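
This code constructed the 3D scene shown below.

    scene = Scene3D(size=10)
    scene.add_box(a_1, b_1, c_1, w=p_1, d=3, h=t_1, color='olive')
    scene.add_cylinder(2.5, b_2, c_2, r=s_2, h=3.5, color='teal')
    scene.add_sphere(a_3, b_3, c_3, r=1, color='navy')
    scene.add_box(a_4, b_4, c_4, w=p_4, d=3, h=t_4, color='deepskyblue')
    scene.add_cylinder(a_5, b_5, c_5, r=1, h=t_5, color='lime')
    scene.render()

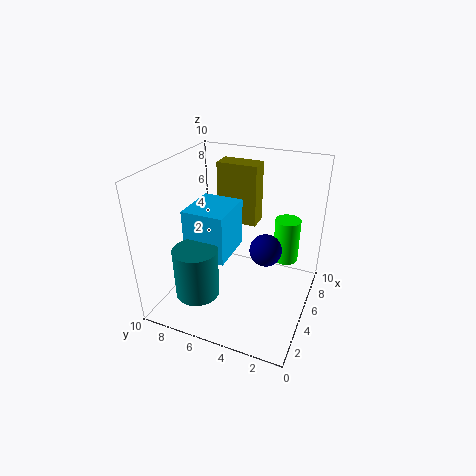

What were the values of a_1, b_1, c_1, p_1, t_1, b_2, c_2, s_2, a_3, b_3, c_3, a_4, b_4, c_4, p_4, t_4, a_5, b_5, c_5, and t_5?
a_1 = 7; b_1 = 4.5; c_1 = 5; p_1 = 1.5; t_1 = 4.5; b_2 = 7; c_2 = 1.5; s_2 = 1.5; a_3 = 3.5; b_3 = 2.5; c_3 = 5.5; a_4 = 3.5; b_4 = 5.5; c_4 = 3.5; p_4 = 3.5; t_4 = 3.5; a_5 = 9; b_5 = 2.5; c_5 = 1.5; t_5 = 3.5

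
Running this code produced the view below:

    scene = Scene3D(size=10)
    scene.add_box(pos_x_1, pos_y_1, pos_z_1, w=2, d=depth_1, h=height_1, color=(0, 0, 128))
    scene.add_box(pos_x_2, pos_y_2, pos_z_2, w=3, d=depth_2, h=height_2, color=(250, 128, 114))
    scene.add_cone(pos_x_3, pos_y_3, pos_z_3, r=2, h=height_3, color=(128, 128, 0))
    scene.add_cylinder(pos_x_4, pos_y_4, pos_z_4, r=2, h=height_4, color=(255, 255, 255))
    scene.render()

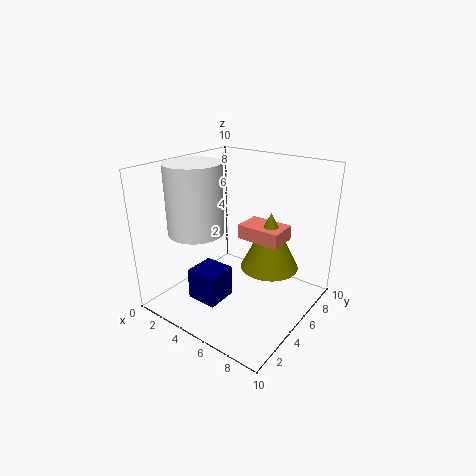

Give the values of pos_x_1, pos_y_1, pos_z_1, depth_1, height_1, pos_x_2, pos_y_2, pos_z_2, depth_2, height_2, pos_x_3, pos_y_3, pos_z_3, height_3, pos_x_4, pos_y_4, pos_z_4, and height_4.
pos_x_1 = 4; pos_y_1 = 1; pos_z_1 = 2; depth_1 = 2; height_1 = 2; pos_x_2 = 5; pos_y_2 = 5; pos_z_2 = 5; depth_2 = 2; height_2 = 1; pos_x_3 = 7; pos_y_3 = 6; pos_z_3 = 3; height_3 = 4; pos_x_4 = 2; pos_y_4 = 4; pos_z_4 = 5; height_4 = 5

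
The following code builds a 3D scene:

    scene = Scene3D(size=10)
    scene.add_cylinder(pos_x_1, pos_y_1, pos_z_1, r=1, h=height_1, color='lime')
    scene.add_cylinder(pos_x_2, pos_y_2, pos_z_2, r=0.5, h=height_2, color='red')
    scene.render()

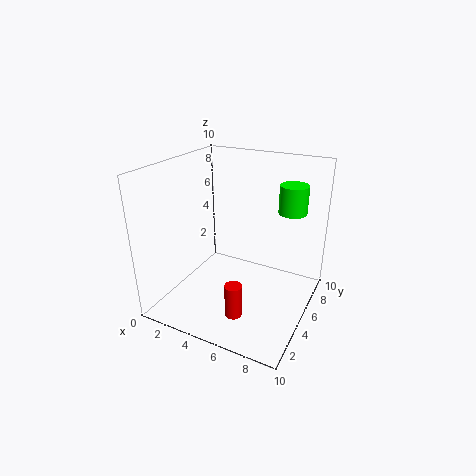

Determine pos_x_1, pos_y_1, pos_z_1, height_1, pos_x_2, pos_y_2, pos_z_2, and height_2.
pos_x_1 = 8; pos_y_1 = 7.5; pos_z_1 = 6.5; height_1 = 2; pos_x_2 = 7; pos_y_2 = 0.5; pos_z_2 = 2.5; height_2 = 2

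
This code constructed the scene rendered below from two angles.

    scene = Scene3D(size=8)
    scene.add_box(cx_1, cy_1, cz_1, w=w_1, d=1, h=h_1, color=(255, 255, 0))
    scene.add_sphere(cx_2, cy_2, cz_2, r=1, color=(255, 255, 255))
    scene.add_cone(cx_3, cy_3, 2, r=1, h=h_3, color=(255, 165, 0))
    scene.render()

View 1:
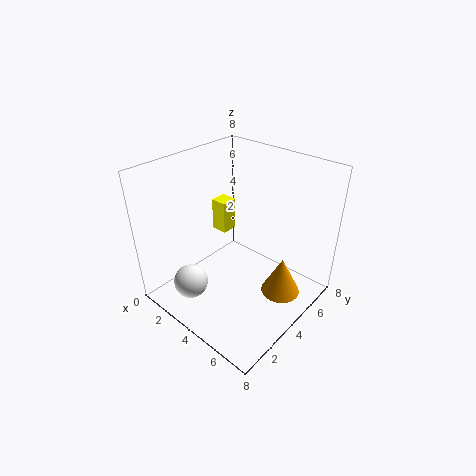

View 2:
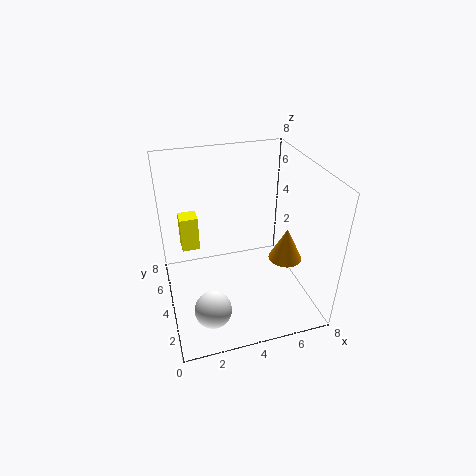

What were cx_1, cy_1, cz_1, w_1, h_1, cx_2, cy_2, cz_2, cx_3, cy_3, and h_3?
cx_1 = 1, cy_1 = 5, cz_1 = 3, w_1 = 1, h_1 = 2, cx_2 = 2, cy_2 = 2, cz_2 = 1, cx_3 = 7, cy_3 = 4, h_3 = 2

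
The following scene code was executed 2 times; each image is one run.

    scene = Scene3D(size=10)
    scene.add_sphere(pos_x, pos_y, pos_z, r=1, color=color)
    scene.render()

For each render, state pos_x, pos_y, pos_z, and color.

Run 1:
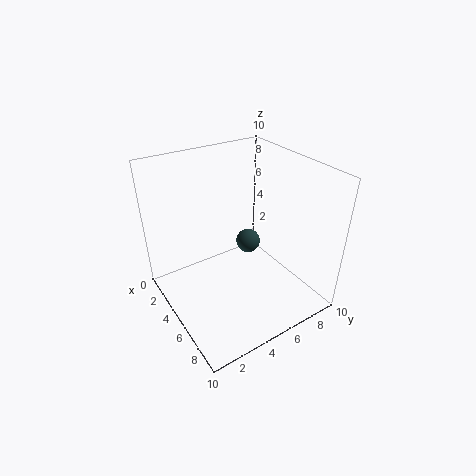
pos_x = 2, pos_y = 8, pos_z = 2, color = 'darkslategray'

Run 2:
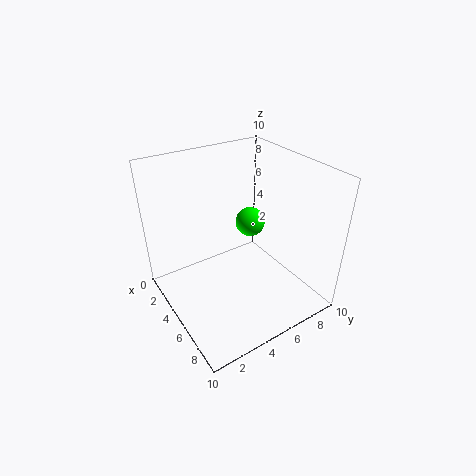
pos_x = 5, pos_y = 6, pos_z = 6, color = 'lime'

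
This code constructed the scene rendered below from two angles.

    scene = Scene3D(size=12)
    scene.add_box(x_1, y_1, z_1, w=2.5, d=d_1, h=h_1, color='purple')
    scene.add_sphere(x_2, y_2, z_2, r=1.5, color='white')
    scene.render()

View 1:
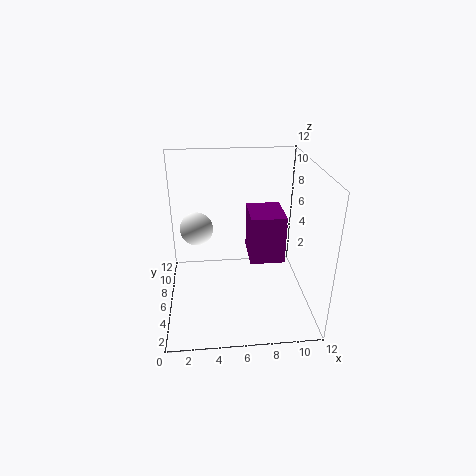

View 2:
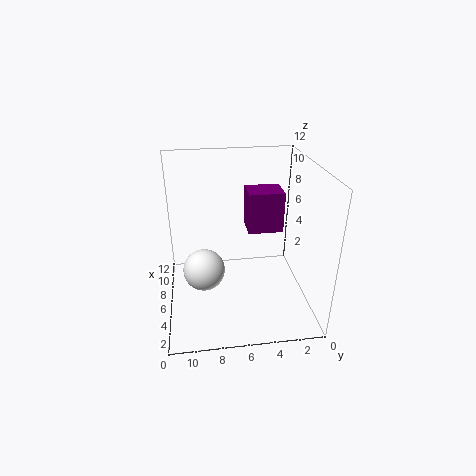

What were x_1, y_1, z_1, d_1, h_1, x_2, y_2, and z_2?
x_1 = 6.5; y_1 = 2; z_1 = 6; d_1 = 3; h_1 = 3.5; x_2 = 2.5; y_2 = 9; z_2 = 5.5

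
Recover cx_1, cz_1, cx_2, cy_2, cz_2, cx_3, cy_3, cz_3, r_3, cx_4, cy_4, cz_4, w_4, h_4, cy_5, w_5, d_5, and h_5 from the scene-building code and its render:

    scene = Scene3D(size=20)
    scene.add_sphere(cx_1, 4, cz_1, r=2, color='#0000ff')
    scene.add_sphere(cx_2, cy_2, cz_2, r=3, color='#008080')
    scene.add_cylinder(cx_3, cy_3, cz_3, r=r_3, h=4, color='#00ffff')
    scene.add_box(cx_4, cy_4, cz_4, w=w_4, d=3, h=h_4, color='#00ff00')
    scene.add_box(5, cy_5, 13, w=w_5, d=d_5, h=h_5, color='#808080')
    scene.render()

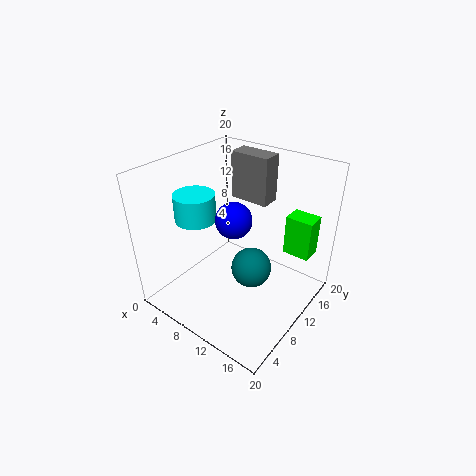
cx_1 = 14
cz_1 = 17
cx_2 = 11
cy_2 = 12
cz_2 = 4
cx_3 = 3
cy_3 = 9
cz_3 = 11
r_3 = 3
cx_4 = 14
cy_4 = 16
cz_4 = 6
w_4 = 4
h_4 = 6
cy_5 = 15
w_5 = 6
d_5 = 3
h_5 = 7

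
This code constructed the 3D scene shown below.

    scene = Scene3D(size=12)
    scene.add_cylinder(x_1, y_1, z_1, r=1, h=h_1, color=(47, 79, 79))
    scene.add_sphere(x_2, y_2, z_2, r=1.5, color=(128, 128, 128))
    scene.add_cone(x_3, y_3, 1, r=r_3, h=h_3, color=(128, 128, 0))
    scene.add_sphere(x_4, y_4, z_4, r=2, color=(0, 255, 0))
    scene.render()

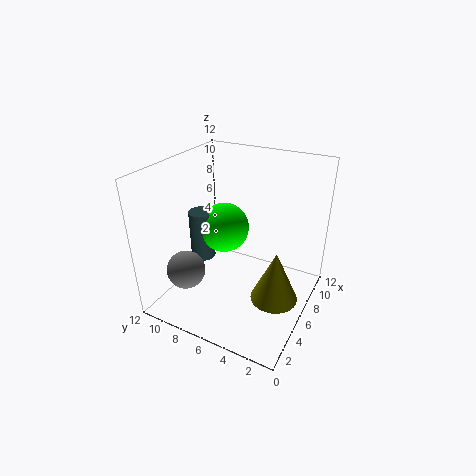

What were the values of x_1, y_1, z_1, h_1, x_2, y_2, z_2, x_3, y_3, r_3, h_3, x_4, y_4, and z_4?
x_1 = 4.5; y_1 = 8.5; z_1 = 4.5; h_1 = 4; x_2 = 2; y_2 = 8.5; z_2 = 4.5; x_3 = 6; y_3 = 2.5; r_3 = 2; h_3 = 4.5; x_4 = 5.5; y_4 = 7; z_4 = 7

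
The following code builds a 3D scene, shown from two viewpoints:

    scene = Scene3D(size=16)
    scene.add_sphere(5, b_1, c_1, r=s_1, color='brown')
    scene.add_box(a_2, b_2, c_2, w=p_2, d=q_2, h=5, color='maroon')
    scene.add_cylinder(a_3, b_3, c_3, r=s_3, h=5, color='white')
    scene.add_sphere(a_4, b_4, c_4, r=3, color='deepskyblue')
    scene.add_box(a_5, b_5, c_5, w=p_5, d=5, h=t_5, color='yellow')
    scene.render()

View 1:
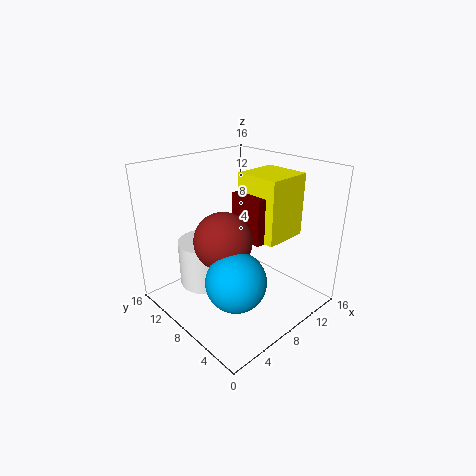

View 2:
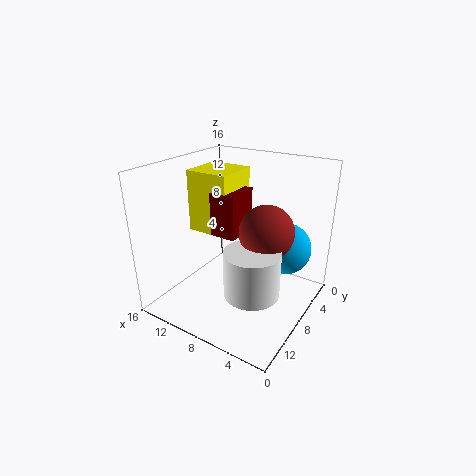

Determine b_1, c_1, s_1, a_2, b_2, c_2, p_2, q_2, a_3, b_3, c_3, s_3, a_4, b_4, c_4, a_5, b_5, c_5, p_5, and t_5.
b_1 = 7; c_1 = 9; s_1 = 3; a_2 = 8; b_2 = 5; c_2 = 8; p_2 = 3; q_2 = 4; a_3 = 5; b_3 = 10; c_3 = 3; s_3 = 3; a_4 = 4; b_4 = 4; c_4 = 6; a_5 = 9; b_5 = 4; c_5 = 8; p_5 = 5; t_5 = 7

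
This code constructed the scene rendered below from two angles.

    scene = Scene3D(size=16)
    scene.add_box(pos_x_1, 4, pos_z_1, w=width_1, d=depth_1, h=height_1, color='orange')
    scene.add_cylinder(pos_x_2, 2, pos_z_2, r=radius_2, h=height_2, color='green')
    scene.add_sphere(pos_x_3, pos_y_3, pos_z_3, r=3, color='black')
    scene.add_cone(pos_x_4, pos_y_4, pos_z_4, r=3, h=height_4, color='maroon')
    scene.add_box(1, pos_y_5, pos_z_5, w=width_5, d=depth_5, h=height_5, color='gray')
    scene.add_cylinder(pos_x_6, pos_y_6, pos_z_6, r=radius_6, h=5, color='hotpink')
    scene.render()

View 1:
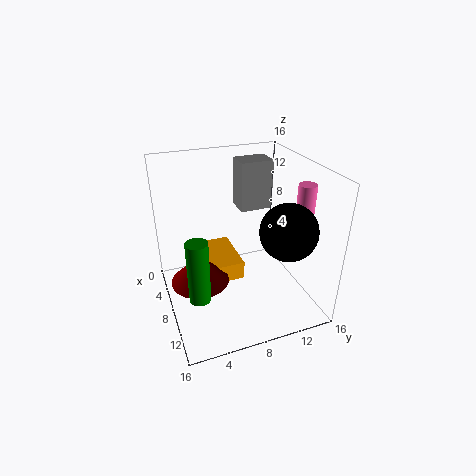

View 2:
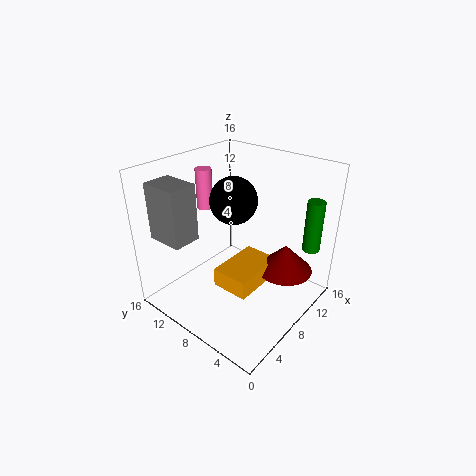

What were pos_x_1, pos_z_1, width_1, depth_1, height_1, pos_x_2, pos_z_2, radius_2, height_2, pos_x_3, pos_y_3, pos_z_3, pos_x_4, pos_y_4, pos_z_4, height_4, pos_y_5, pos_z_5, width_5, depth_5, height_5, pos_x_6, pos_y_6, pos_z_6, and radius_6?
pos_x_1 = 4, pos_z_1 = 4, width_1 = 6, depth_1 = 4, height_1 = 2, pos_x_2 = 14, pos_z_2 = 6, radius_2 = 1, height_2 = 6, pos_x_3 = 12, pos_y_3 = 12, pos_z_3 = 10, pos_x_4 = 10, pos_y_4 = 3, pos_z_4 = 5, height_4 = 3, pos_y_5 = 10, pos_z_5 = 9, width_5 = 3, depth_5 = 4, height_5 = 6, pos_x_6 = 10, pos_y_6 = 15, pos_z_6 = 9, radius_6 = 1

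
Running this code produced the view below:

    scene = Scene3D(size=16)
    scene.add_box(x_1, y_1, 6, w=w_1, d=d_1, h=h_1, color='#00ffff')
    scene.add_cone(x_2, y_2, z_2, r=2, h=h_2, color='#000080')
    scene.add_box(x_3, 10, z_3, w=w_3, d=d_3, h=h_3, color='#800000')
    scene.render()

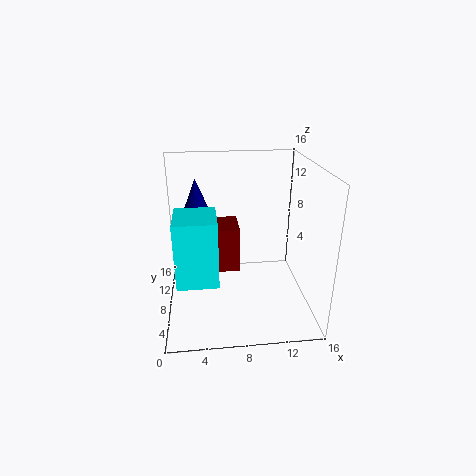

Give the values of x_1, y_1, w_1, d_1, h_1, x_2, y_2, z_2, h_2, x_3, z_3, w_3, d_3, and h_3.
x_1 = 1.5; y_1 = 1.5; w_1 = 4; d_1 = 4.5; h_1 = 6.5; x_2 = 3.5; y_2 = 13; z_2 = 8.5; h_2 = 5; x_3 = 4; z_3 = 2.5; w_3 = 4.5; d_3 = 4.5; h_3 = 5.5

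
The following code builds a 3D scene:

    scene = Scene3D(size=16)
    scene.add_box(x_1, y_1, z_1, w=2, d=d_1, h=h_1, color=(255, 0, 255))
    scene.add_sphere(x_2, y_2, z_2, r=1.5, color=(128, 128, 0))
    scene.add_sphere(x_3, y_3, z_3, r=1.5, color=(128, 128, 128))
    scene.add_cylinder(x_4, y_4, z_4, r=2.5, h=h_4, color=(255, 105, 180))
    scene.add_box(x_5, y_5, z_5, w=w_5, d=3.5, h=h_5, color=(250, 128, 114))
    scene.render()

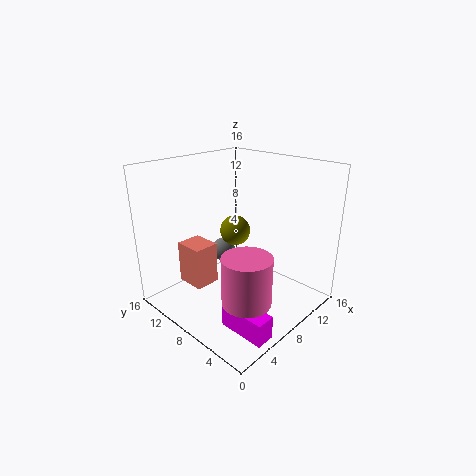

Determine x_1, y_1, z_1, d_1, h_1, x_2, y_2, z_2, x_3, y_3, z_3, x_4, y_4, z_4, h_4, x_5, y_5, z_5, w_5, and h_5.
x_1 = 3
y_1 = 0.5
z_1 = 0.5
d_1 = 5
h_1 = 2.5
x_2 = 6
y_2 = 6.5
z_2 = 10
x_3 = 10.5
y_3 = 13
z_3 = 4
x_4 = 4.5
y_4 = 3.5
z_4 = 3.5
h_4 = 5
x_5 = 4.5
y_5 = 11
z_5 = 1.5
w_5 = 3
h_5 = 5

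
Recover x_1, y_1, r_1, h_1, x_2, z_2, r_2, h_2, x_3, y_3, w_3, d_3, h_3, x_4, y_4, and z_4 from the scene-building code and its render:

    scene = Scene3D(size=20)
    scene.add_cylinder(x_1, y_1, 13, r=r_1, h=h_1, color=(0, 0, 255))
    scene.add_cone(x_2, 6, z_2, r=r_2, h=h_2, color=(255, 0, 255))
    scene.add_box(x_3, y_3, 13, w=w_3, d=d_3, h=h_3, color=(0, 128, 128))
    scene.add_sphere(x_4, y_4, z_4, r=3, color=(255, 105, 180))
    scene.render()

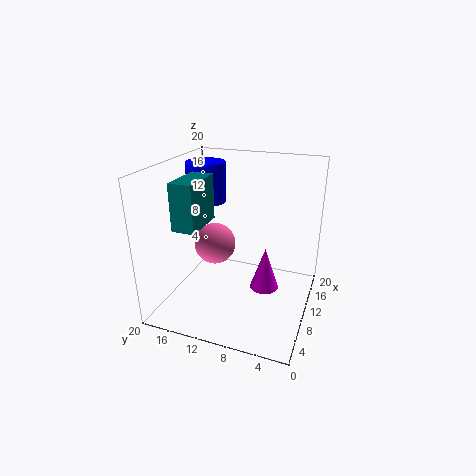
x_1 = 15; y_1 = 17; r_1 = 3; h_1 = 6; x_2 = 10; z_2 = 3; r_2 = 2; h_2 = 6; x_3 = 3; y_3 = 13; w_3 = 6; d_3 = 3; h_3 = 6; x_4 = 11; y_4 = 14; z_4 = 8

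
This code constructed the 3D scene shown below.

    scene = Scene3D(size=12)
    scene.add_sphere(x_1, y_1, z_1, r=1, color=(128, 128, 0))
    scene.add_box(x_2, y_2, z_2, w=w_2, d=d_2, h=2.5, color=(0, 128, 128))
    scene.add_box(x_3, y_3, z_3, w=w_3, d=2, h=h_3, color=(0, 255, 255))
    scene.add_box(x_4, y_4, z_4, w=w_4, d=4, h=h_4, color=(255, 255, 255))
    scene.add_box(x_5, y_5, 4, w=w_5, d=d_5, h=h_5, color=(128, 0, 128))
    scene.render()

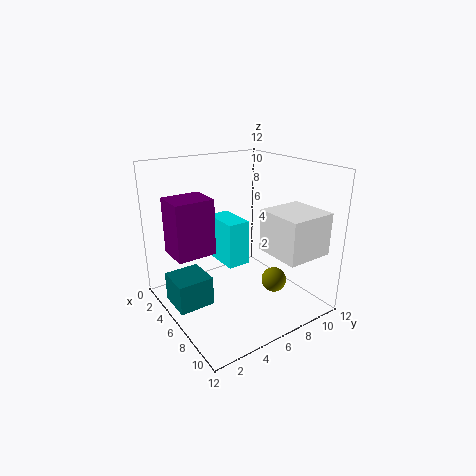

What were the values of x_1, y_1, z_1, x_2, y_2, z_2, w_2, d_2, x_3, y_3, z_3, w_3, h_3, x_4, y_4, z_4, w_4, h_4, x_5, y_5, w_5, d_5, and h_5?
x_1 = 9, y_1 = 7.5, z_1 = 3, x_2 = 3, y_2 = 0.5, z_2 = 0.5, w_2 = 3, d_2 = 3, x_3 = 2, y_3 = 5.5, z_3 = 3, w_3 = 3.5, h_3 = 4, x_4 = 7, y_4 = 7.5, z_4 = 5, w_4 = 4, h_4 = 3.5, x_5 = 1, y_5 = 1.5, w_5 = 3, d_5 = 3.5, h_5 = 5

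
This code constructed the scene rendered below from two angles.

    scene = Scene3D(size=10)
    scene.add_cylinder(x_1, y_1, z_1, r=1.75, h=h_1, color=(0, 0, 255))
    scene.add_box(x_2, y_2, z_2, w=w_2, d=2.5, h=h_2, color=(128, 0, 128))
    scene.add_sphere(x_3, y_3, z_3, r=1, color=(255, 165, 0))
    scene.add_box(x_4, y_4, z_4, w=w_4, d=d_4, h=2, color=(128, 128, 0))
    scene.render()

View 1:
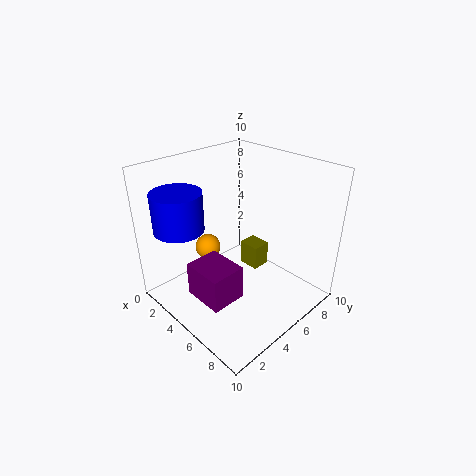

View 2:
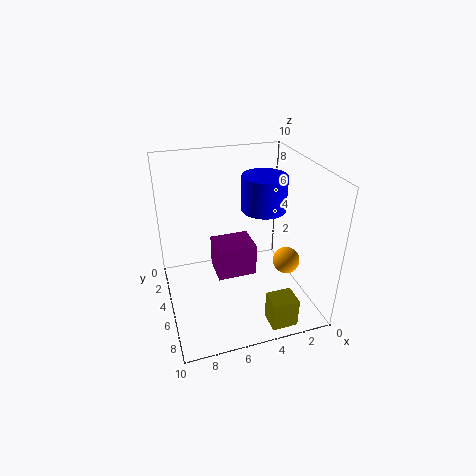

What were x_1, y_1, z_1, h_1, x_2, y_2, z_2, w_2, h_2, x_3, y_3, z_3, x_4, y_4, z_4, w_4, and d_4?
x_1 = 2
y_1 = 2.25
z_1 = 5.5
h_1 = 2.75
x_2 = 3.25
y_2 = 1.75
z_2 = 1
w_2 = 3
h_2 = 2.5
x_3 = 1.25
y_3 = 5.25
z_3 = 2.5
x_4 = 2.25
y_4 = 8
z_4 = 0.25
w_4 = 1.75
d_4 = 1.5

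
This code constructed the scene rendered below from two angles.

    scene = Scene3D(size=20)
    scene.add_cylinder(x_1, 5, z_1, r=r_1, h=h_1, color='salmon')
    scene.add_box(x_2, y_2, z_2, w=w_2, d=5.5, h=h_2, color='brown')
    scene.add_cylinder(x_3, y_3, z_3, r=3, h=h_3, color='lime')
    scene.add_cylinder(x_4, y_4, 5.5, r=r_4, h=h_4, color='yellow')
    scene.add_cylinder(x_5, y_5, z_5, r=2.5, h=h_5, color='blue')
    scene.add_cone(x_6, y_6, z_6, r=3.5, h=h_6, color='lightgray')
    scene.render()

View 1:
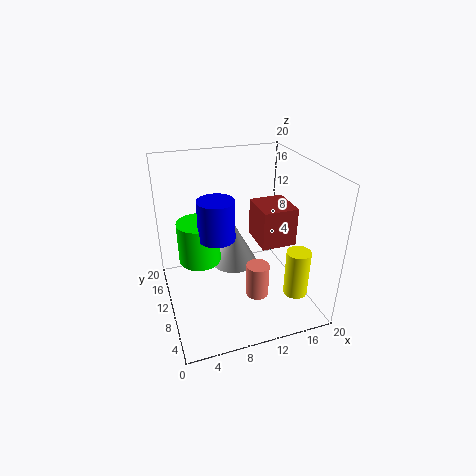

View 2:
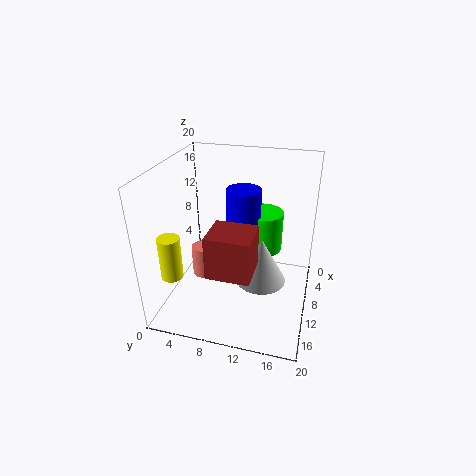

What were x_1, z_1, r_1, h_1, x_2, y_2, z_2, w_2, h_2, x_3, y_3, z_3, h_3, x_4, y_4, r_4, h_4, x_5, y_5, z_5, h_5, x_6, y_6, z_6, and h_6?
x_1 = 11
z_1 = 4
r_1 = 1.5
h_1 = 4.5
x_2 = 13
y_2 = 8
z_2 = 8.5
w_2 = 5
h_2 = 5.5
x_3 = 5
y_3 = 12.5
z_3 = 6
h_3 = 6
x_4 = 15
y_4 = 2
r_4 = 1.5
h_4 = 6
x_5 = 7
y_5 = 10
z_5 = 10.5
h_5 = 5.5
x_6 = 10.5
y_6 = 13.5
z_6 = 4
h_6 = 6.5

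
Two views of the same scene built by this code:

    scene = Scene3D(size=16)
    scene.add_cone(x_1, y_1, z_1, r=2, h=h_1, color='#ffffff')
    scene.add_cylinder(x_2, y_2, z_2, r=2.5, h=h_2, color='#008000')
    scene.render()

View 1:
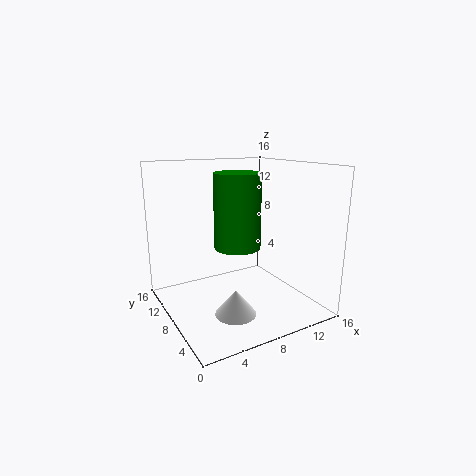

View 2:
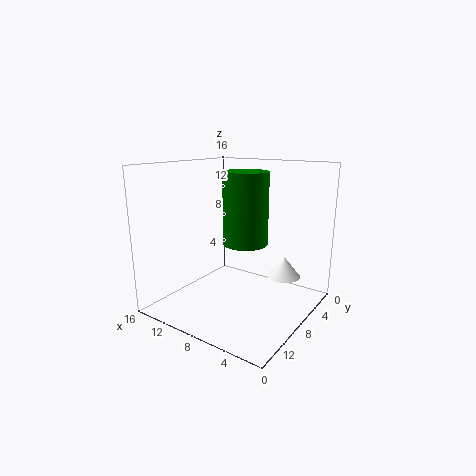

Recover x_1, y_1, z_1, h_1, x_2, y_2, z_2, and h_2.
x_1 = 4.75; y_1 = 2.75; z_1 = 2.25; h_1 = 2.5; x_2 = 7.5; y_2 = 7.25; z_2 = 7.25; h_2 = 8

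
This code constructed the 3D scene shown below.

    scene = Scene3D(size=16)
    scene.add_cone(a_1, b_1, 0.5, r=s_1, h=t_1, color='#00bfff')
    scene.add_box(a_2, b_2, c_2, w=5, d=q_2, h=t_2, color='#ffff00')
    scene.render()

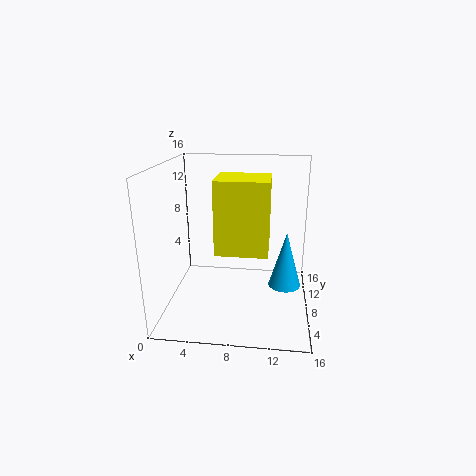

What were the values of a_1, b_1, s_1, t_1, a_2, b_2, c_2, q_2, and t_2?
a_1 = 13.5, b_1 = 11.5, s_1 = 2, t_1 = 7, a_2 = 6.5, b_2 = 2, c_2 = 8.5, q_2 = 4.5, t_2 = 7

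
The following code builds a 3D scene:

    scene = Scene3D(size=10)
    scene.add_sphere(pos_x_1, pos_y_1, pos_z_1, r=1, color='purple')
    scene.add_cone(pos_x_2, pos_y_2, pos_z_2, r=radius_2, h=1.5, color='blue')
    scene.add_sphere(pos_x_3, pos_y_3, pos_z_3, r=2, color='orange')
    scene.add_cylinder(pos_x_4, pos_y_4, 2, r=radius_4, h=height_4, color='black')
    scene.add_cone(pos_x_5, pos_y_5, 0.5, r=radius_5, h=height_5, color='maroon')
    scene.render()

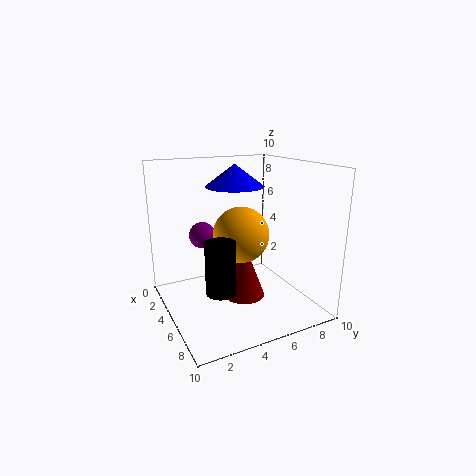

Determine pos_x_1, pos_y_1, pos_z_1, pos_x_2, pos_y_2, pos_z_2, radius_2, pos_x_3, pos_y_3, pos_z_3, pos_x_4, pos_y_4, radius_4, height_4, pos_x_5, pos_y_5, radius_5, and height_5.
pos_x_1 = 2
pos_y_1 = 3.5
pos_z_1 = 4.5
pos_x_2 = 4.5
pos_y_2 = 5
pos_z_2 = 8.5
radius_2 = 2
pos_x_3 = 4.5
pos_y_3 = 5.5
pos_z_3 = 5
pos_x_4 = 6.5
pos_y_4 = 3
radius_4 = 1
height_4 = 3.5
pos_x_5 = 5
pos_y_5 = 5.5
radius_5 = 1.5
height_5 = 4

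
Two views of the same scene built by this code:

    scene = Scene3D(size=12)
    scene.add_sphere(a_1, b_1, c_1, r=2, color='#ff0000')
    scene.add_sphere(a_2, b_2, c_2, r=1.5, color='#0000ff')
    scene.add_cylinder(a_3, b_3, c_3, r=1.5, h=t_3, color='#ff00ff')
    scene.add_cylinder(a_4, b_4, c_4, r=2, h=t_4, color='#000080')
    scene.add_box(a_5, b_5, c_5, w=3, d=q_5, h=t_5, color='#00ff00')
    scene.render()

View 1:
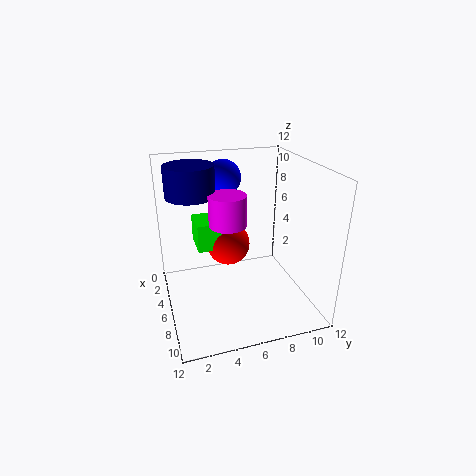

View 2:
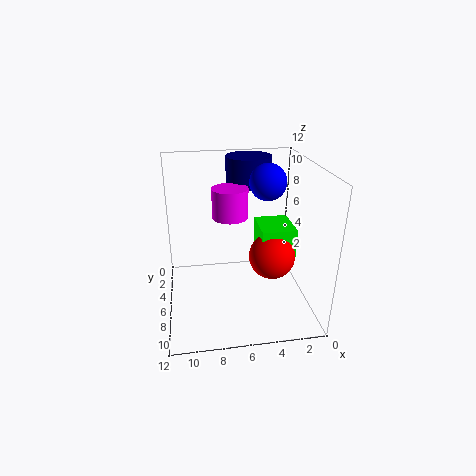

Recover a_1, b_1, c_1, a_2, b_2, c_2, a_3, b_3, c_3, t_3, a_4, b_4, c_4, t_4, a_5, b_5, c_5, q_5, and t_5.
a_1 = 3; b_1 = 6; c_1 = 4; a_2 = 3.5; b_2 = 5.5; c_2 = 10.5; a_3 = 6.5; b_3 = 5; c_3 = 7.5; t_3 = 2.5; a_4 = 4.5; b_4 = 2.5; c_4 = 9.5; t_4 = 2.5; a_5 = 1; b_5 = 3; c_5 = 4; q_5 = 3.5; t_5 = 2.5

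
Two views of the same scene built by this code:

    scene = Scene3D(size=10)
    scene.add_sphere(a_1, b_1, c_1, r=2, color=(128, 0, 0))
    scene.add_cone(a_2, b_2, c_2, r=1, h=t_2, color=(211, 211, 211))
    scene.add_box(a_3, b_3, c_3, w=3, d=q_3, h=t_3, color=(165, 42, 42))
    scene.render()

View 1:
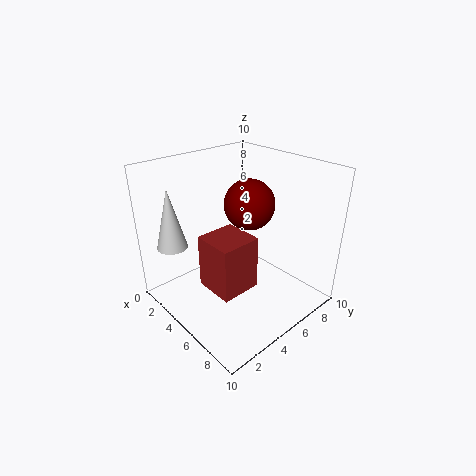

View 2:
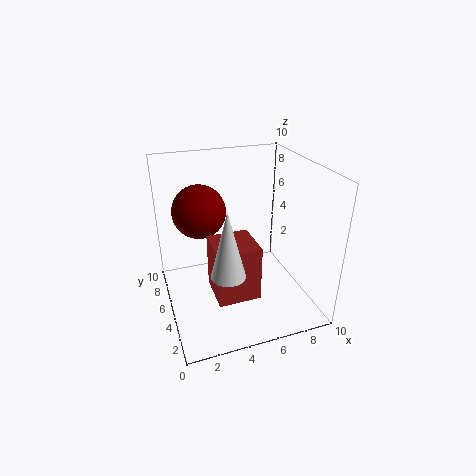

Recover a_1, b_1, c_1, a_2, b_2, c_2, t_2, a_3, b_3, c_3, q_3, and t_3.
a_1 = 3; b_1 = 8; c_1 = 6; a_2 = 3; b_2 = 1; c_2 = 5; t_2 = 4; a_3 = 3; b_3 = 3; c_3 = 1; q_3 = 3; t_3 = 4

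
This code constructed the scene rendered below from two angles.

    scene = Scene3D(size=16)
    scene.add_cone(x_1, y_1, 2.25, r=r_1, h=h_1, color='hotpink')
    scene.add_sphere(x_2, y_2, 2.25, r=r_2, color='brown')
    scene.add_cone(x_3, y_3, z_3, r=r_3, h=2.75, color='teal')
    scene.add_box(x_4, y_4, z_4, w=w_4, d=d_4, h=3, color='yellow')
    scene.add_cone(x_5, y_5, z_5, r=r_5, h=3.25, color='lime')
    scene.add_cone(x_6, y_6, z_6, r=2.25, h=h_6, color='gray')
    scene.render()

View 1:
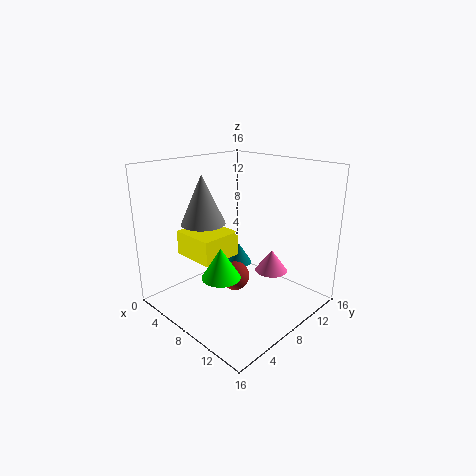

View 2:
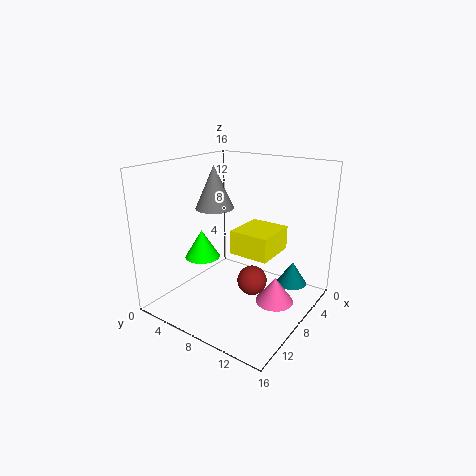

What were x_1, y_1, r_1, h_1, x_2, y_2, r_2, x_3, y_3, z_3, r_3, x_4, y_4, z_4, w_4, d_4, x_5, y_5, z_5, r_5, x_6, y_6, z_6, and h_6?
x_1 = 8.75; y_1 = 13.25; r_1 = 2; h_1 = 2.75; x_2 = 6.5; y_2 = 9; r_2 = 1.75; x_3 = 3.5; y_3 = 12.75; z_3 = 1.75; r_3 = 1.75; x_4 = 0.25; y_4 = 5.25; z_4 = 4.5; w_4 = 5.5; d_4 = 5; x_5 = 9.5; y_5 = 4; z_5 = 5.25; r_5 = 2; x_6 = 7; y_6 = 4; z_6 = 10.5; h_6 = 5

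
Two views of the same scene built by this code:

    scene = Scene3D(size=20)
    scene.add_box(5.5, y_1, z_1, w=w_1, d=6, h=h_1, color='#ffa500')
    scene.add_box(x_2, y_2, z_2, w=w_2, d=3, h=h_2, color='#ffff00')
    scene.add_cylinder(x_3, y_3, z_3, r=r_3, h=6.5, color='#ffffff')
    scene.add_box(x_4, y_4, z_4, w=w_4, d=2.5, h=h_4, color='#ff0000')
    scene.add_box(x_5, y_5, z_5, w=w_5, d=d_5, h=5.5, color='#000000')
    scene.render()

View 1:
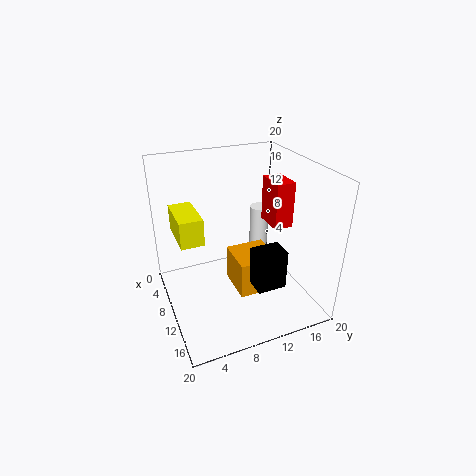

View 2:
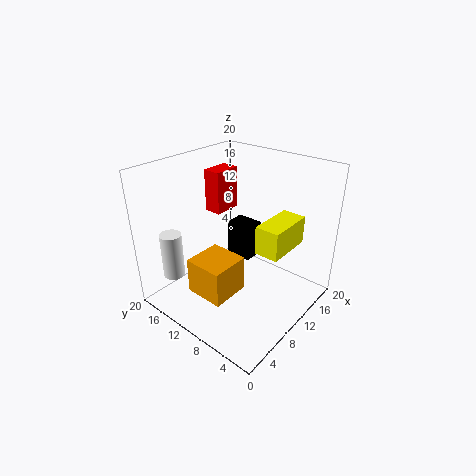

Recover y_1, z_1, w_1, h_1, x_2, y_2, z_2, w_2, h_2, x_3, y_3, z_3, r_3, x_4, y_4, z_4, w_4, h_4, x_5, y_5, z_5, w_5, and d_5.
y_1 = 10
z_1 = 0.5
w_1 = 6
h_1 = 5.5
x_2 = 6.5
y_2 = 1.5
z_2 = 11.5
w_2 = 6
h_2 = 3.5
x_3 = 3.5
y_3 = 16.5
z_3 = 4.5
r_3 = 1.5
x_4 = 10
y_4 = 13.5
z_4 = 12.5
w_4 = 4
h_4 = 6
x_5 = 13
y_5 = 10.5
z_5 = 4.5
w_5 = 3
d_5 = 4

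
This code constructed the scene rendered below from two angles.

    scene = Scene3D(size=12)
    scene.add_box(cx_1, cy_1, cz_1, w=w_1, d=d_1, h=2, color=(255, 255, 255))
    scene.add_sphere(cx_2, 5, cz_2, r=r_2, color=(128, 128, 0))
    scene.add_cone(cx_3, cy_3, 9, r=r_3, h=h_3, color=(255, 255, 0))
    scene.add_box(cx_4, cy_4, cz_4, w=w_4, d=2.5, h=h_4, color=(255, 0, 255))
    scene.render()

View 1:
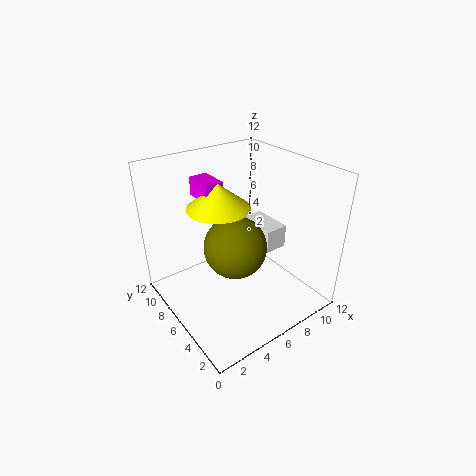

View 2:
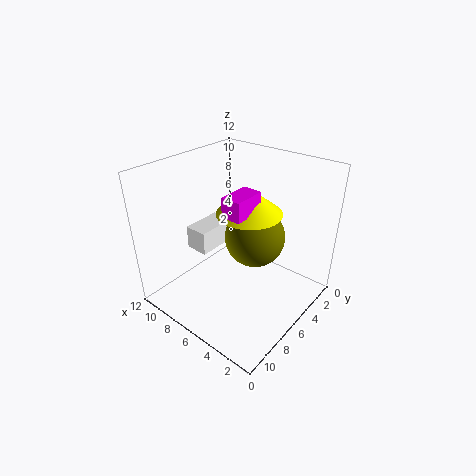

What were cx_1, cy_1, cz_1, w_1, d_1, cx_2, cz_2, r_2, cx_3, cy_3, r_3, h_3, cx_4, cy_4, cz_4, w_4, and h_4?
cx_1 = 8, cy_1 = 4.5, cz_1 = 4.5, w_1 = 2, d_1 = 3.5, cx_2 = 5, cz_2 = 6, r_2 = 2.5, cx_3 = 4.5, cy_3 = 6.5, r_3 = 2.5, h_3 = 2, cx_4 = 3.5, cy_4 = 6.5, cz_4 = 9.5, w_4 = 1.5, h_4 = 1.5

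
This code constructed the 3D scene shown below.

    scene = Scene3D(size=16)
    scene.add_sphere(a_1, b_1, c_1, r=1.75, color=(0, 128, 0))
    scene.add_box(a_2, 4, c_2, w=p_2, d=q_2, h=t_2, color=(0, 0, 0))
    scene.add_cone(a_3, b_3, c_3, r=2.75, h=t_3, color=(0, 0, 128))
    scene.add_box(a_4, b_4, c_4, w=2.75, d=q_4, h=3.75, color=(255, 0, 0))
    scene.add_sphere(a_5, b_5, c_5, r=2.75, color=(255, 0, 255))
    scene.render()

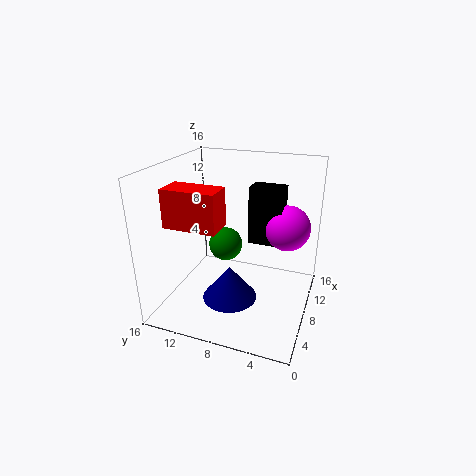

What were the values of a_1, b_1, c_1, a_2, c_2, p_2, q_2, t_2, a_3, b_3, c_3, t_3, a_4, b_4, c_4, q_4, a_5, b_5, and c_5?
a_1 = 6.25
b_1 = 8.75
c_1 = 8
a_2 = 11.5
c_2 = 5.75
p_2 = 2.75
q_2 = 4
t_2 = 7
a_3 = 3.5
b_3 = 7.25
c_3 = 3.5
t_3 = 3.5
a_4 = 1.25
b_4 = 7.75
c_4 = 11.25
q_4 = 5.25
a_5 = 13
b_5 = 3.5
c_5 = 7.75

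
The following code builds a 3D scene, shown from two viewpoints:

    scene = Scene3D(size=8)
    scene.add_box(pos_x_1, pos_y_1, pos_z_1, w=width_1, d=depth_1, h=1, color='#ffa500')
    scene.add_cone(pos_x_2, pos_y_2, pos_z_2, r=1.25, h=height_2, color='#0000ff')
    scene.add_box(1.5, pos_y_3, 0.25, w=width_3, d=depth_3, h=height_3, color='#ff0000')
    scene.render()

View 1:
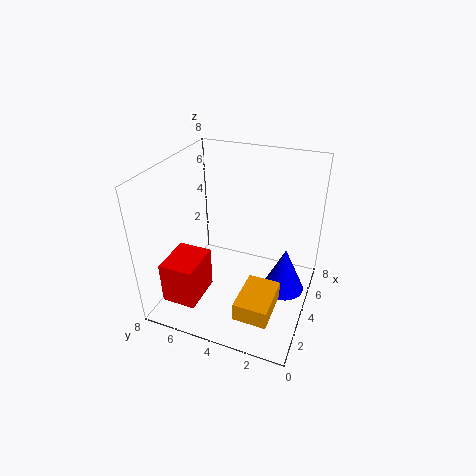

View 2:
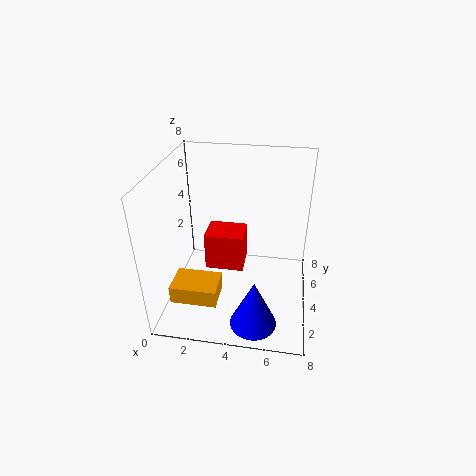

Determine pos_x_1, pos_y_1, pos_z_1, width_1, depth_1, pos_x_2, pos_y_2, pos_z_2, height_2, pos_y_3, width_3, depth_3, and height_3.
pos_x_1 = 0.75; pos_y_1 = 1.25; pos_z_1 = 1.25; width_1 = 2.5; depth_1 = 1.75; pos_x_2 = 5.25; pos_y_2 = 1.5; pos_z_2 = 0.25; height_2 = 2.75; pos_y_3 = 5.75; width_3 = 2.5; depth_3 = 2; height_3 = 2.5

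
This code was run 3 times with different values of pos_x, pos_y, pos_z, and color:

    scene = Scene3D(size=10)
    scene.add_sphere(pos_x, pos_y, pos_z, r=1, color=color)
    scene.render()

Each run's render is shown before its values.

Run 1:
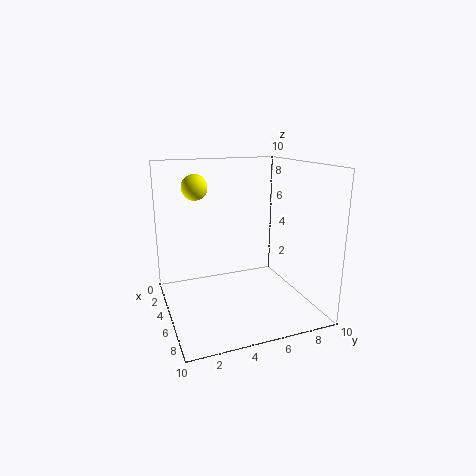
pos_x = 1
pos_y = 3
pos_z = 8
color = 'yellow'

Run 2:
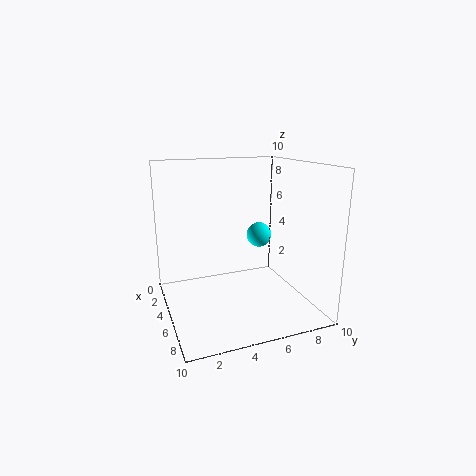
pos_x = 2
pos_y = 8
pos_z = 4
color = 'cyan'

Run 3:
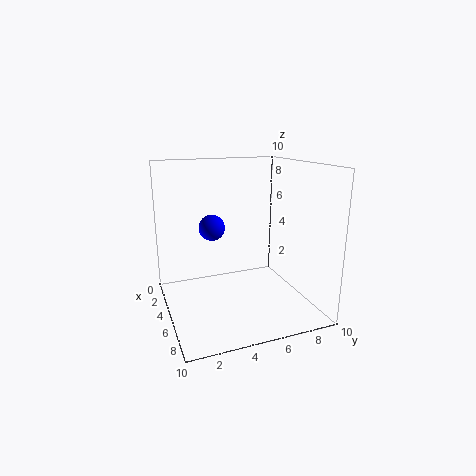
pos_x = 2
pos_y = 4
pos_z = 5
color = 'blue'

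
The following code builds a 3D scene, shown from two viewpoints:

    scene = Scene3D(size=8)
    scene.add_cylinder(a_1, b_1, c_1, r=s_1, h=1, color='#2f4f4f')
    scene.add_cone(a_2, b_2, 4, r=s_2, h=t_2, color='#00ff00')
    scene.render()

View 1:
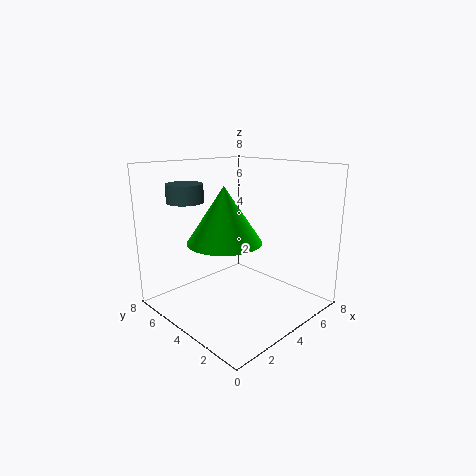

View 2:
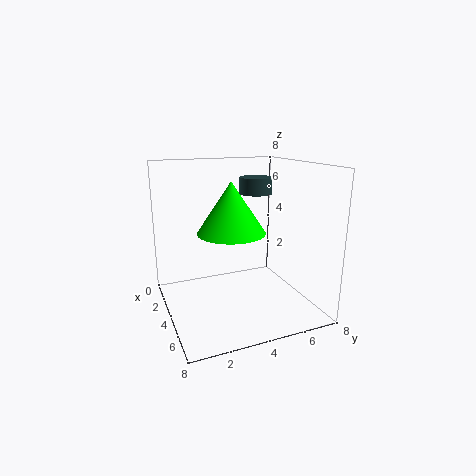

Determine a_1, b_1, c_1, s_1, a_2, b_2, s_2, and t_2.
a_1 = 2; b_1 = 6; c_1 = 6; s_1 = 1; a_2 = 3; b_2 = 4; s_2 = 2; t_2 = 3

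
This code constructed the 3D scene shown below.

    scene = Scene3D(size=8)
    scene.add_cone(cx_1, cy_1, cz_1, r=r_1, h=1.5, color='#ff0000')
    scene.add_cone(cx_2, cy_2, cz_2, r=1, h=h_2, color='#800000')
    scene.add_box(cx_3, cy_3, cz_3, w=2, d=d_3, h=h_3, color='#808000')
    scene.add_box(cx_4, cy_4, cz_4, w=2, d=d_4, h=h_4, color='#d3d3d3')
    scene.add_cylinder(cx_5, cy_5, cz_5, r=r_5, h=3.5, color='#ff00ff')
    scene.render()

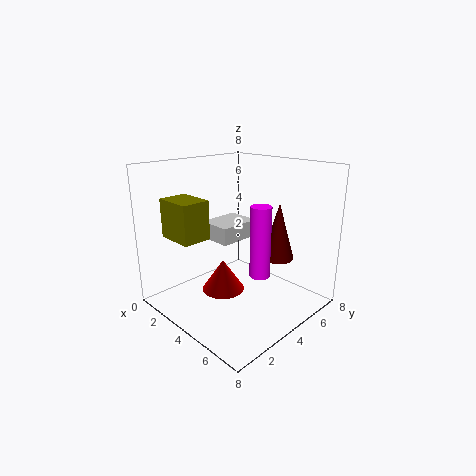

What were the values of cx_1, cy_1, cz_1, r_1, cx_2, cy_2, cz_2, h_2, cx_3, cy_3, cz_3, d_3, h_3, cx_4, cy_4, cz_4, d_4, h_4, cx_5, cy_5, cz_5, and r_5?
cx_1 = 5.5; cy_1 = 1.5; cz_1 = 2.5; r_1 = 1; cx_2 = 4.5; cy_2 = 7; cz_2 = 2; h_2 = 3.5; cx_3 = 2; cy_3 = 0.5; cz_3 = 4.5; d_3 = 1.5; h_3 = 2; cx_4 = 1.5; cy_4 = 3.5; cz_4 = 3.5; d_4 = 2.5; h_4 = 1; cx_5 = 6.5; cy_5 = 3; cz_5 = 3; r_5 = 0.5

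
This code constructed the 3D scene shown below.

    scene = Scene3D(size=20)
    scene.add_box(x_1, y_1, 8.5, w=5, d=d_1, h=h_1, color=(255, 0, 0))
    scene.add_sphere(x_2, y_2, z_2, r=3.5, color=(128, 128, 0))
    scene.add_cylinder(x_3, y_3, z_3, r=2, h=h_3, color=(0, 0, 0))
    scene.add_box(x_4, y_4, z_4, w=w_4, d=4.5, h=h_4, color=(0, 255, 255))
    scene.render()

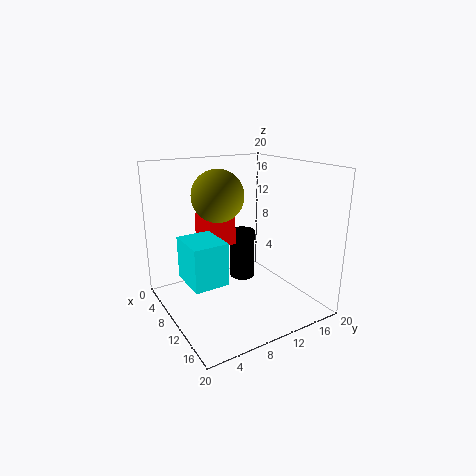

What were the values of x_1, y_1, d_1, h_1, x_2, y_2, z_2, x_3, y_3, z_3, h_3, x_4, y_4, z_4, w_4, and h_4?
x_1 = 3.5
y_1 = 6.5
d_1 = 4
h_1 = 4
x_2 = 9
y_2 = 7.5
z_2 = 16
x_3 = 4
y_3 = 14.5
z_3 = 0.5
h_3 = 8
x_4 = 9
y_4 = 1.5
z_4 = 6
w_4 = 5.5
h_4 = 5.5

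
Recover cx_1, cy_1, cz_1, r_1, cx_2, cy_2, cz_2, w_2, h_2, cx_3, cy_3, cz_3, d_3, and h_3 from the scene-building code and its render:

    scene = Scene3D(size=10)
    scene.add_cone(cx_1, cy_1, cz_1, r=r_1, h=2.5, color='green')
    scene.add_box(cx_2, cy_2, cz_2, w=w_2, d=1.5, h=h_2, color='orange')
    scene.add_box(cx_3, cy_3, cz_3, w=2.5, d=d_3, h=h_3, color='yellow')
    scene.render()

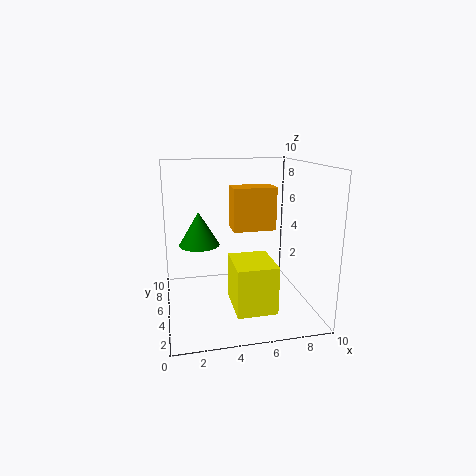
cx_1 = 2.5, cy_1 = 7, cz_1 = 4, r_1 = 1.5, cx_2 = 4, cy_2 = 1.5, cz_2 = 6.5, w_2 = 2.5, h_2 = 2.5, cx_3 = 4, cy_3 = 0.5, cz_3 = 1.5, d_3 = 3, h_3 = 3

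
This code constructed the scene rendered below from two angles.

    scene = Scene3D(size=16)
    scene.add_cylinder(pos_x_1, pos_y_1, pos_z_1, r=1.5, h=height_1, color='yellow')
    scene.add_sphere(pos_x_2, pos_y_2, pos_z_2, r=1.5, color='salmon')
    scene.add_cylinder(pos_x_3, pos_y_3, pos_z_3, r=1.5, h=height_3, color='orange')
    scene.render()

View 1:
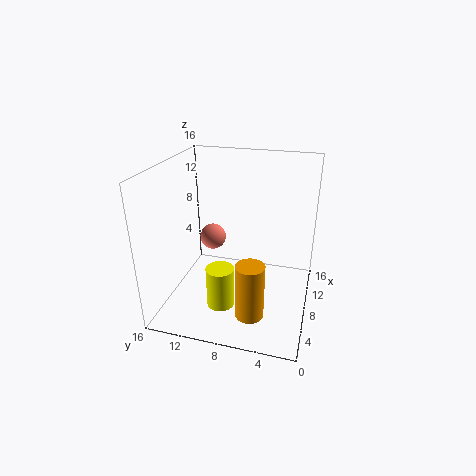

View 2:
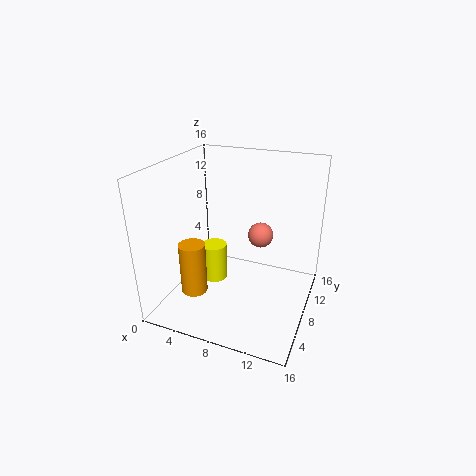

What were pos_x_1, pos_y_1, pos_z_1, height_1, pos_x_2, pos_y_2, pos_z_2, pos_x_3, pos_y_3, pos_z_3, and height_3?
pos_x_1 = 4.5
pos_y_1 = 9
pos_z_1 = 1.5
height_1 = 4.5
pos_x_2 = 9.5
pos_y_2 = 11.5
pos_z_2 = 7
pos_x_3 = 3.5
pos_y_3 = 5.5
pos_z_3 = 1.5
height_3 = 6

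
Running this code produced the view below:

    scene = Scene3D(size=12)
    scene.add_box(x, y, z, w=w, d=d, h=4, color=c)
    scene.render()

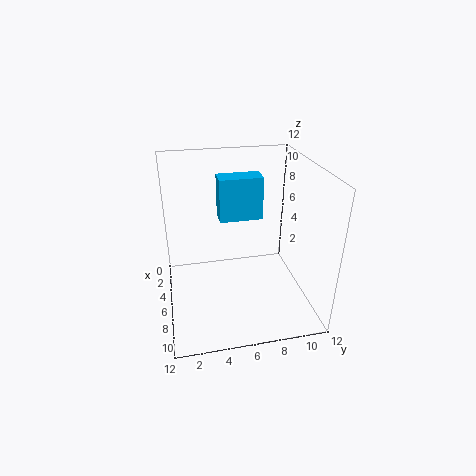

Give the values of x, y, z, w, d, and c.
x = 1
y = 5
z = 6
w = 2
d = 4
c = 'deepskyblue'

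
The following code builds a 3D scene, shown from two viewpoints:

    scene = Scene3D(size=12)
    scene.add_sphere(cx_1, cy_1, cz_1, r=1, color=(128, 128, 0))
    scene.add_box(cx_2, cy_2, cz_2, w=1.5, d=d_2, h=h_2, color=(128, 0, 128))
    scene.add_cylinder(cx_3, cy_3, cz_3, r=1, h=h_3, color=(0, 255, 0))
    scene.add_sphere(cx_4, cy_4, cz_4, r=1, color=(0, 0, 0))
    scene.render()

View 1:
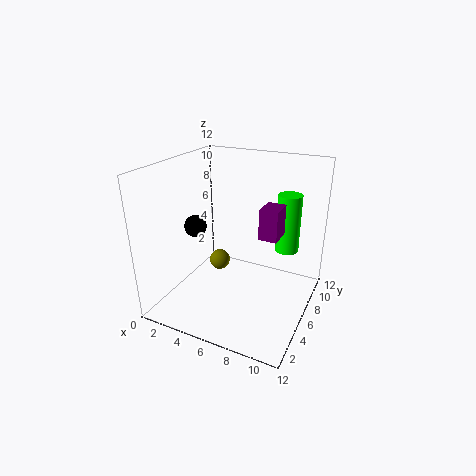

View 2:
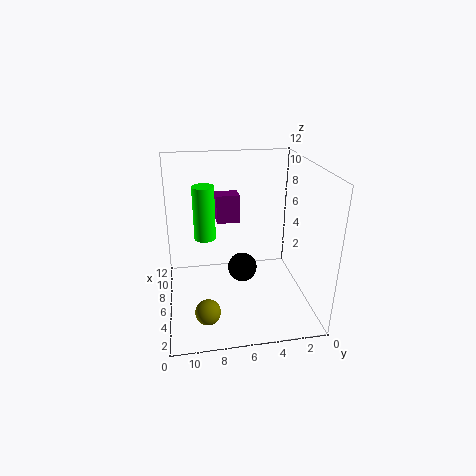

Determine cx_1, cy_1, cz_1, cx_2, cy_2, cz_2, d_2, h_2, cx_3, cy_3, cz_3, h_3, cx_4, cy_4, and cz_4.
cx_1 = 2.5
cy_1 = 9
cz_1 = 1.5
cx_2 = 8
cy_2 = 5.5
cz_2 = 6.5
d_2 = 2
h_2 = 2.5
cx_3 = 9.5
cy_3 = 8.5
cz_3 = 4.5
h_3 = 5
cx_4 = 1.5
cy_4 = 6.5
cz_4 = 6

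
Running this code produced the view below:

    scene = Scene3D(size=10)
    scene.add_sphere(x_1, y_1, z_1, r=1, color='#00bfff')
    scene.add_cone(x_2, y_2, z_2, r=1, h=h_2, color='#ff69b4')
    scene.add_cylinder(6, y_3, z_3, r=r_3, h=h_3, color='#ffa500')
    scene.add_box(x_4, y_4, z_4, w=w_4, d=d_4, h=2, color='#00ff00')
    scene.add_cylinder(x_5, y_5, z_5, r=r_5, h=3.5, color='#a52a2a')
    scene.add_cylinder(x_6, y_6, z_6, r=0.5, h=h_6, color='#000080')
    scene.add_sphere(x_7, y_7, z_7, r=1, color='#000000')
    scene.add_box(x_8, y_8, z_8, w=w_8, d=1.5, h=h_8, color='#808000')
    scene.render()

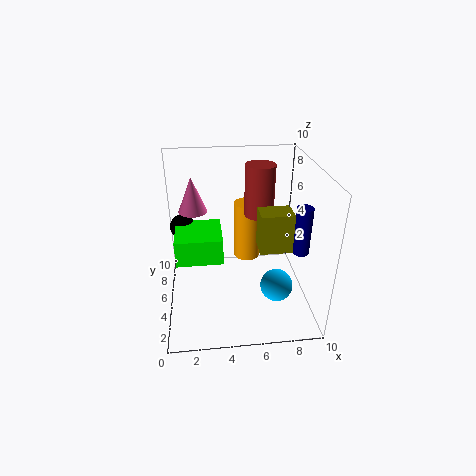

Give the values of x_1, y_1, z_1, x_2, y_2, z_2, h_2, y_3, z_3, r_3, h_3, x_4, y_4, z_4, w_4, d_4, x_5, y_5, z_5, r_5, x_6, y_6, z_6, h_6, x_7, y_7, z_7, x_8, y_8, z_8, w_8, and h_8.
x_1 = 7; y_1 = 1.5; z_1 = 3.5; x_2 = 2; y_2 = 6.5; z_2 = 6.5; h_2 = 2.5; y_3 = 7.5; z_3 = 2; r_3 = 1; h_3 = 4.5; x_4 = 0.5; y_4 = 5.5; z_4 = 2.5; w_4 = 3.5; d_4 = 3.5; x_5 = 6.5; y_5 = 5.5; z_5 = 6.5; r_5 = 1; x_6 = 8.5; y_6 = 2; z_6 = 5.5; h_6 = 3; x_7 = 1; y_7 = 9; z_7 = 4; x_8 = 6; y_8 = 2; z_8 = 5.5; w_8 = 2; h_8 = 2.5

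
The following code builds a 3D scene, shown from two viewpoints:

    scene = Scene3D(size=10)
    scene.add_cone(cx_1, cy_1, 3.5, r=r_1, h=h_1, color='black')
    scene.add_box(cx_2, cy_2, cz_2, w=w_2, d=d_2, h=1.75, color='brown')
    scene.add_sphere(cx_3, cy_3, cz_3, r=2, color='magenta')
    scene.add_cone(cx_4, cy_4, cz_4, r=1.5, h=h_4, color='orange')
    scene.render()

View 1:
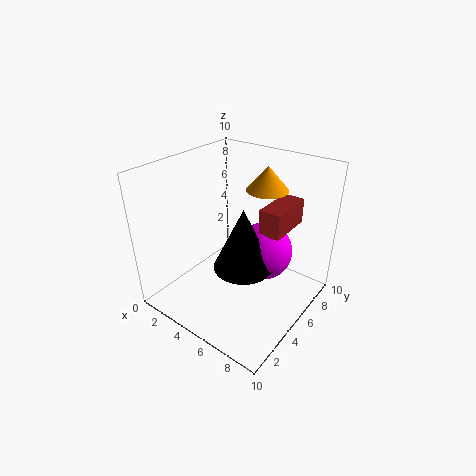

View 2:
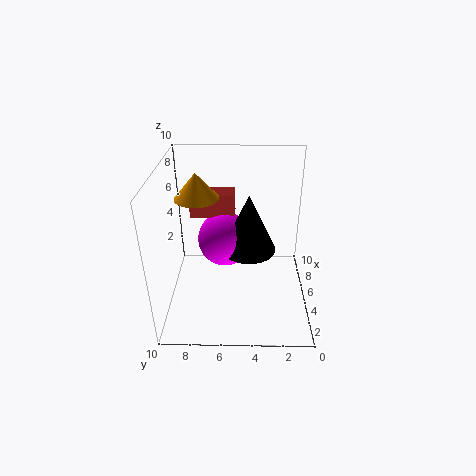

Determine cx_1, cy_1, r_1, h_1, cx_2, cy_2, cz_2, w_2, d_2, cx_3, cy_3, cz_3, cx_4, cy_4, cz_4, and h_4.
cx_1 = 6
cy_1 = 4.25
r_1 = 2
h_1 = 4.25
cx_2 = 6.5
cy_2 = 5.25
cz_2 = 5.75
w_2 = 1.5
d_2 = 3.25
cx_3 = 6.5
cy_3 = 6
cz_3 = 4
cx_4 = 5.5
cy_4 = 7.75
cz_4 = 7.75
h_4 = 1.75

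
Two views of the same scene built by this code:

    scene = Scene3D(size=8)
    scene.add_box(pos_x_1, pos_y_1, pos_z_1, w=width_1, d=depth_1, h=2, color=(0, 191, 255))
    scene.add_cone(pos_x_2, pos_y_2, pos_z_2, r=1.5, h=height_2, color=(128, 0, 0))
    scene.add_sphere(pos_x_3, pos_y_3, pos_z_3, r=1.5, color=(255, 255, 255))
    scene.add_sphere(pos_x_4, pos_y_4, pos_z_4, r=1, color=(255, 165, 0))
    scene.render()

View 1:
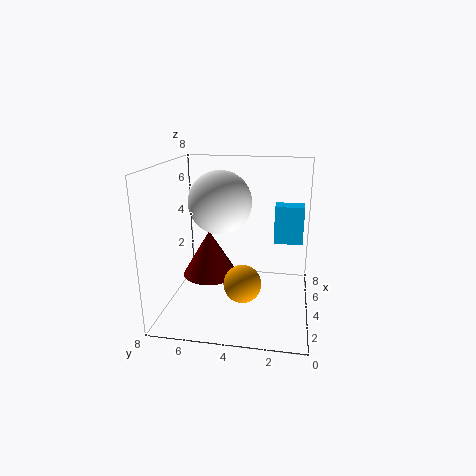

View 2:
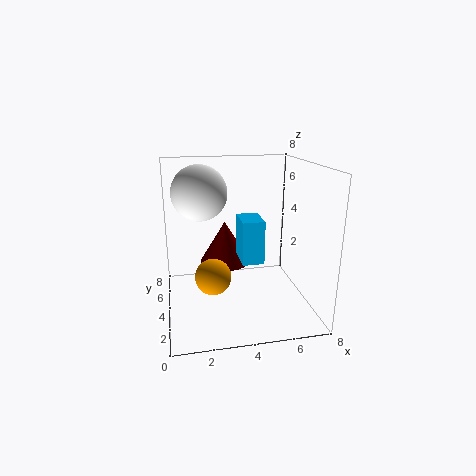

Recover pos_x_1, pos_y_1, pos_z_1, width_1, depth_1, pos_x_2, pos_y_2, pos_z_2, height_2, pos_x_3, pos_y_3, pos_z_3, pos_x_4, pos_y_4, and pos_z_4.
pos_x_1 = 3.5
pos_y_1 = 0.5
pos_z_1 = 4
width_1 = 1
depth_1 = 1.5
pos_x_2 = 3.5
pos_y_2 = 5.5
pos_z_2 = 2
height_2 = 2.5
pos_x_3 = 2
pos_y_3 = 4.5
pos_z_3 = 6.5
pos_x_4 = 2.5
pos_y_4 = 3.5
pos_z_4 = 2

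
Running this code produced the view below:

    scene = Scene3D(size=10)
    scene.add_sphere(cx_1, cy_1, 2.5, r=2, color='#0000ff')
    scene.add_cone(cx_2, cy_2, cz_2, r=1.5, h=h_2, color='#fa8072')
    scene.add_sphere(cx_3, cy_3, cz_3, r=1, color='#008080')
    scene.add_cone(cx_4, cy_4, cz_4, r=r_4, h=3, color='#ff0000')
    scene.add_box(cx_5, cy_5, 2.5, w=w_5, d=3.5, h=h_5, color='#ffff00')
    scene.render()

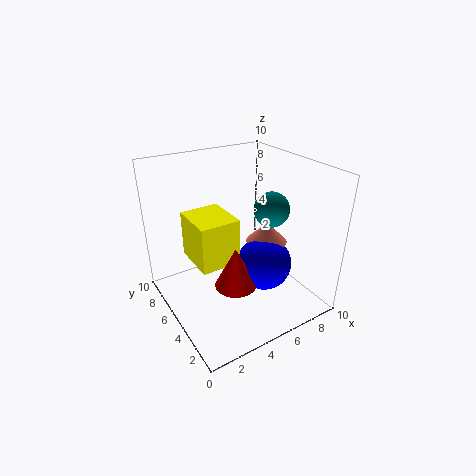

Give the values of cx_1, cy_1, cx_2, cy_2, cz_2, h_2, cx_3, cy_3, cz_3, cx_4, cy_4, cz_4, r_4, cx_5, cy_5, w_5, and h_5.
cx_1 = 7; cy_1 = 4.5; cx_2 = 7.5; cy_2 = 5; cz_2 = 4; h_2 = 1.5; cx_3 = 5; cy_3 = 1.5; cz_3 = 8.5; cx_4 = 4.5; cy_4 = 4.5; cz_4 = 1.5; r_4 = 1.5; cx_5 = 2.5; cy_5 = 5.5; w_5 = 3; h_5 = 3.5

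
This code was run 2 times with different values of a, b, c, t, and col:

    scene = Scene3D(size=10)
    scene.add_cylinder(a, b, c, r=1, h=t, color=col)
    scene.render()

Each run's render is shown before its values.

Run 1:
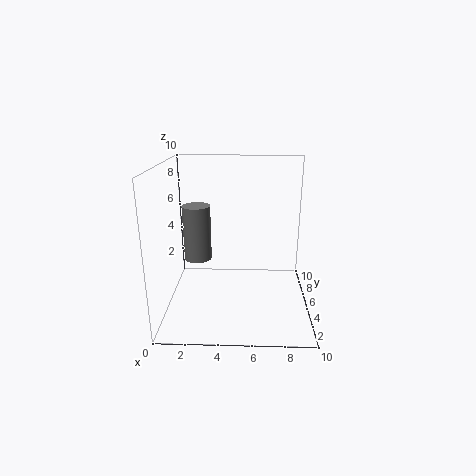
a = 2, b = 6, c = 3, t = 4, col = 'gray'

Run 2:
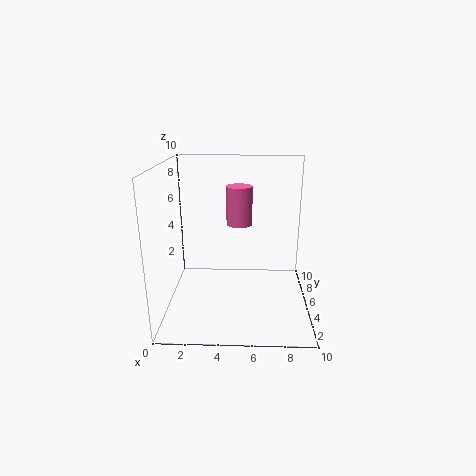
a = 5, b = 8, c = 5, t = 3, col = 'hotpink'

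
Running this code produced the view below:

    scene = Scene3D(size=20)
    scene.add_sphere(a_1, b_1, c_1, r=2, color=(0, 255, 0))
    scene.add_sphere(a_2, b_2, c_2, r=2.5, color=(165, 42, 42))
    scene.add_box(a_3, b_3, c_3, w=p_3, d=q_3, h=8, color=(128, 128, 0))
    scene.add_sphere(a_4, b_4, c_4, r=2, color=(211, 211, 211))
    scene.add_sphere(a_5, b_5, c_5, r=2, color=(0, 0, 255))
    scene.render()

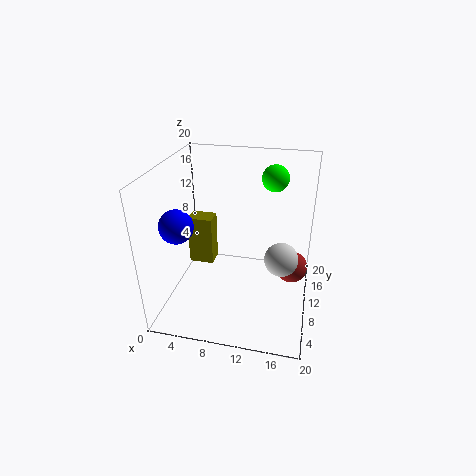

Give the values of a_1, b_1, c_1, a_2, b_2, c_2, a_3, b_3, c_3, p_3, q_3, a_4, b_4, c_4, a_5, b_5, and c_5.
a_1 = 14
b_1 = 17
c_1 = 16.5
a_2 = 17.5
b_2 = 15.5
c_2 = 2.5
a_3 = 0.5
b_3 = 15
c_3 = 1.5
p_3 = 4
q_3 = 3
a_4 = 16.5
b_4 = 4.5
c_4 = 11
a_5 = 4.5
b_5 = 2.5
c_5 = 15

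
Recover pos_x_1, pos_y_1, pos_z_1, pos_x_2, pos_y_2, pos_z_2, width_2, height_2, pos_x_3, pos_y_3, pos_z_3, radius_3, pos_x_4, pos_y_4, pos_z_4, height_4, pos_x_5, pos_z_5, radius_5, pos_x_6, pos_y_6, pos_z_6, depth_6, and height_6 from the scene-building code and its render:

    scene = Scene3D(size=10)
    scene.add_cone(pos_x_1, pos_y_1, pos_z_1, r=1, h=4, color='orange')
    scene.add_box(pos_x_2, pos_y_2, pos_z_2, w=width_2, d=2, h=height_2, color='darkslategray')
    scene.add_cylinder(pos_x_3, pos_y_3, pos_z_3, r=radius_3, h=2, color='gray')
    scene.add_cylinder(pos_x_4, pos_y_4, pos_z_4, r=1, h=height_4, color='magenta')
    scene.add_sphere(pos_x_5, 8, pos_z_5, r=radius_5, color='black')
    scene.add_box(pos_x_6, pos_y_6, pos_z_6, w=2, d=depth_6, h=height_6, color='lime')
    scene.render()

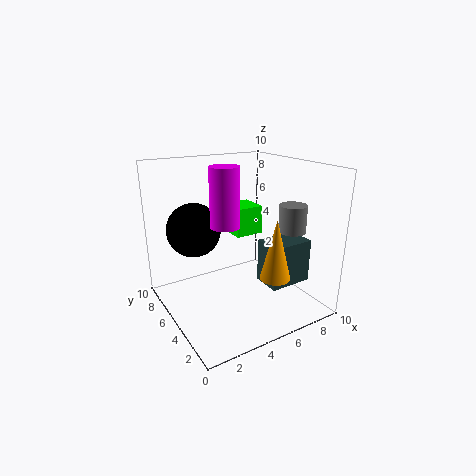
pos_x_1 = 6; pos_y_1 = 2; pos_z_1 = 3; pos_x_2 = 6; pos_y_2 = 2; pos_z_2 = 2; width_2 = 3; height_2 = 3; pos_x_3 = 9; pos_y_3 = 4; pos_z_3 = 5; radius_3 = 1; pos_x_4 = 4; pos_y_4 = 5; pos_z_4 = 6; height_4 = 4; pos_x_5 = 3; pos_z_5 = 5; radius_5 = 2; pos_x_6 = 5; pos_y_6 = 5; pos_z_6 = 5; depth_6 = 2; height_6 = 2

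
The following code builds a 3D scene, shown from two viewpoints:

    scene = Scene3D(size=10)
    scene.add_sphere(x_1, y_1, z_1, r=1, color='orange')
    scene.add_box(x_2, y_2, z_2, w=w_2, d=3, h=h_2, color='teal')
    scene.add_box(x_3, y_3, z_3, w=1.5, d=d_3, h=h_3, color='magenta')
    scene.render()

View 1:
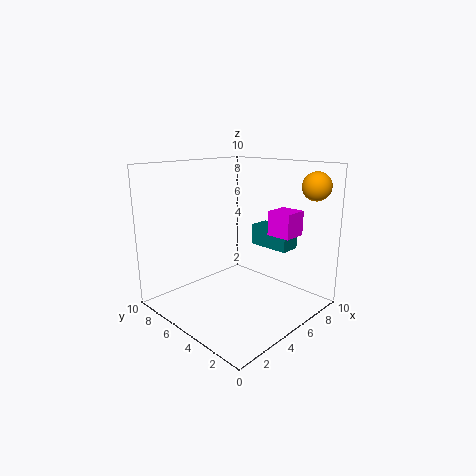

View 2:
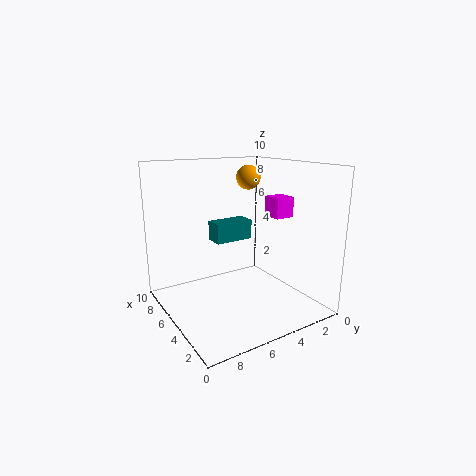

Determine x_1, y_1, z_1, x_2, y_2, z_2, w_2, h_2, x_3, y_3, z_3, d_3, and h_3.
x_1 = 9, y_1 = 1.5, z_1 = 8.5, x_2 = 7, y_2 = 2.5, z_2 = 4, w_2 = 1.5, h_2 = 1.5, x_3 = 4.5, y_3 = 0.5, z_3 = 6, d_3 = 1.5, h_3 = 1.5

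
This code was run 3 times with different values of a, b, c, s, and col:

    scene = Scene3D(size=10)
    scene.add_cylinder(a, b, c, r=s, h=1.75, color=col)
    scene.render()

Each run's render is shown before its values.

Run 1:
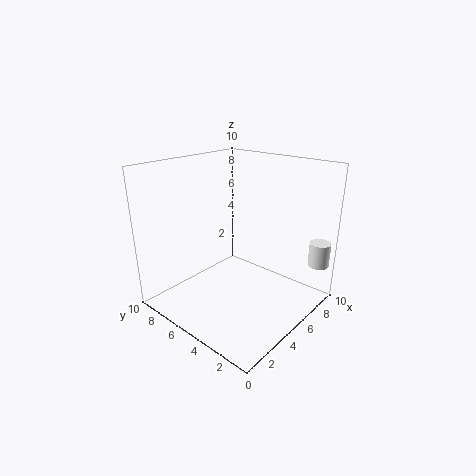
a = 9, b = 0.75, c = 2.75, s = 0.75, col = 'white'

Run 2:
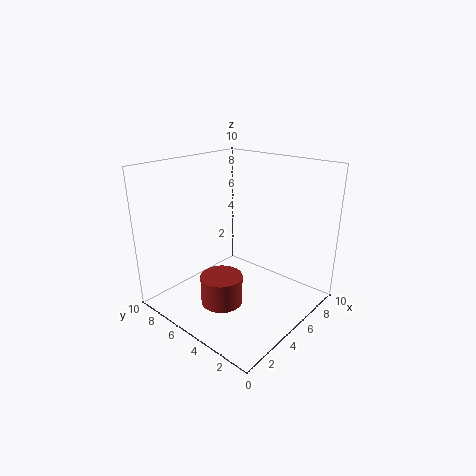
a = 1.5, b = 3.25, c = 2.5, s = 1.25, col = 'brown'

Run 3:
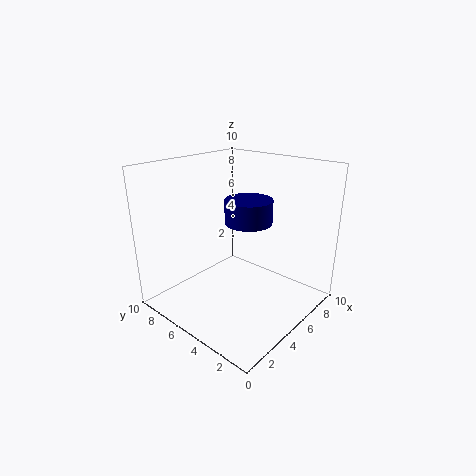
a = 6.75, b = 5.5, c = 5.5, s = 1.75, col = 'navy'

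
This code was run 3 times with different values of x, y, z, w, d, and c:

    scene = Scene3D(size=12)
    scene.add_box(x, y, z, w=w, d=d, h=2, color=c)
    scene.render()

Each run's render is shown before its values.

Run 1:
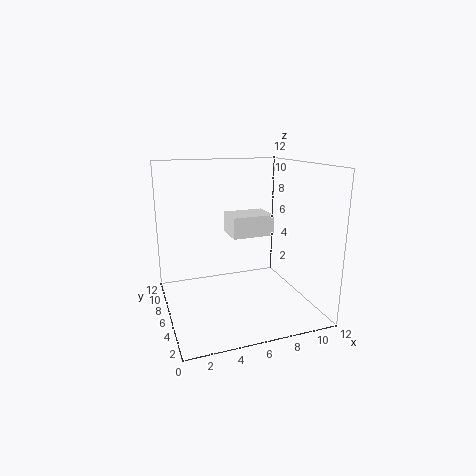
x = 6.5, y = 8.5, z = 5, w = 4, d = 3, c = 'white'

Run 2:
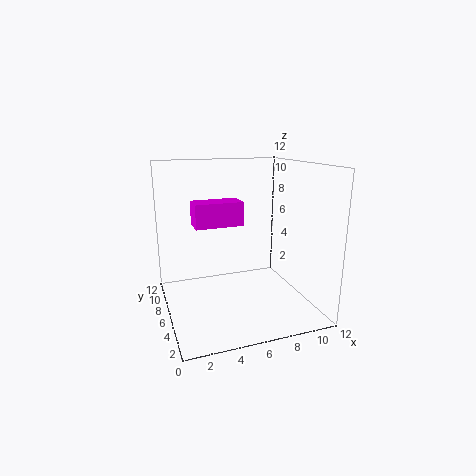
x = 2.5, y = 6, z = 7, w = 4, d = 2, c = 'magenta'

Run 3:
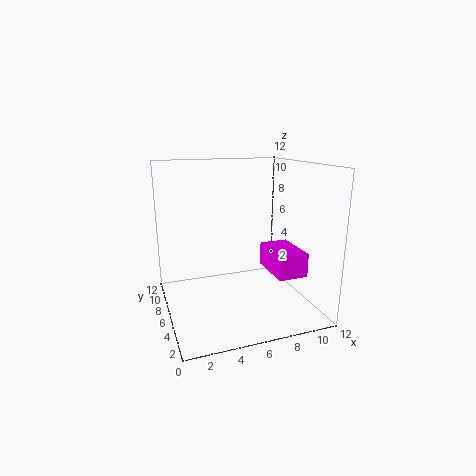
x = 8.5, y = 3, z = 3, w = 2.5, d = 4, c = 'magenta'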